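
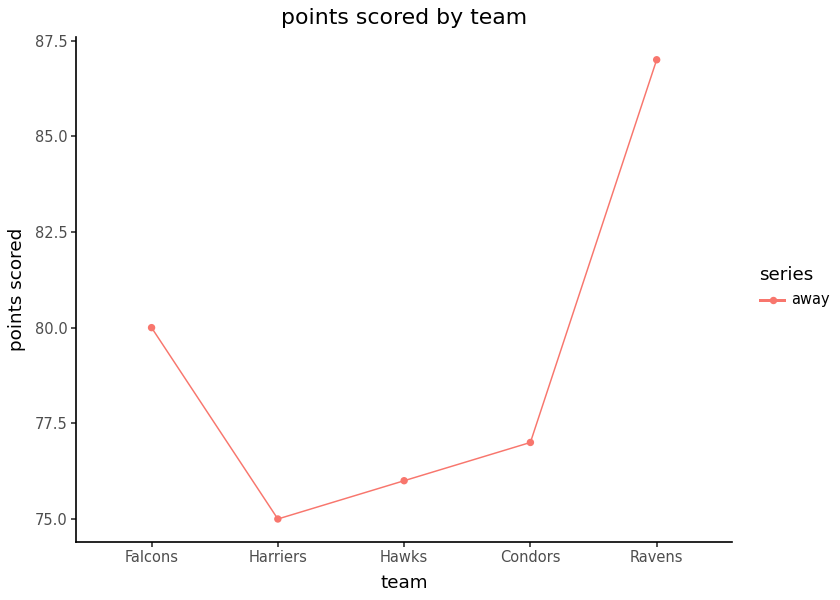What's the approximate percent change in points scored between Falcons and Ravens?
Falcons ≈ 80, Ravens ≈ 87; (87 − 80) / 80 ≈ +8.8%.

≈ +8.8%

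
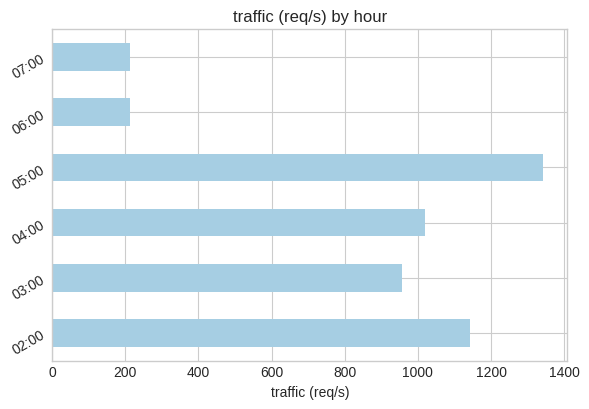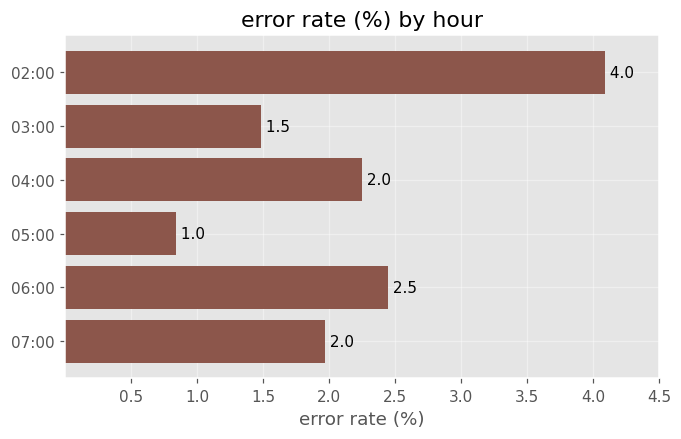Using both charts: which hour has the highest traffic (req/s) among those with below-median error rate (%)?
05:00

Chart 2 median error rate (%) ≈ 2; below-median hours: 03:00, 05:00, 07:00. Among those, 05:00 has the highest traffic (req/s) (≈ 1400).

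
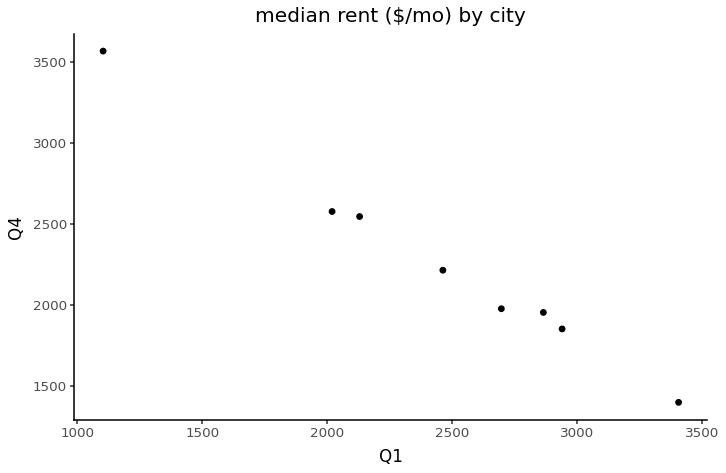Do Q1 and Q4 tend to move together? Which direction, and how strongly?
Points are negatively correlated; strong (|r| ≈ 1.0).

negative, strong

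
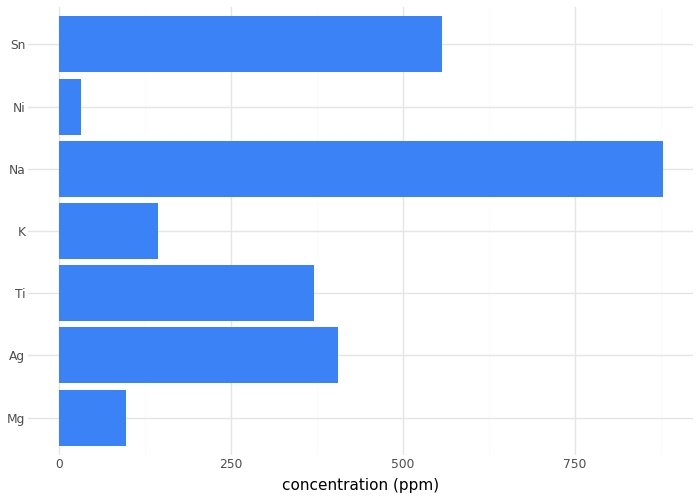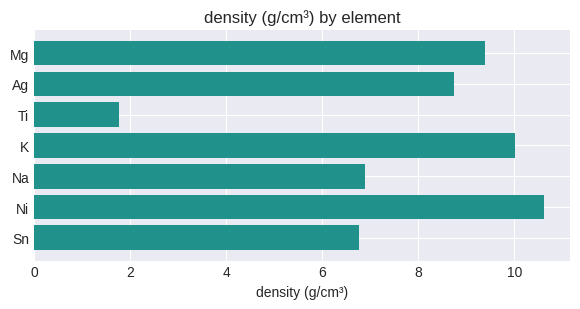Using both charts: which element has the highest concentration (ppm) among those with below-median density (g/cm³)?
Chart 2 median density (g/cm³) ≈ 9; below-median elements: Ti, Na, Sn. Among those, Na has the highest concentration (ppm) (≈ 900).

Na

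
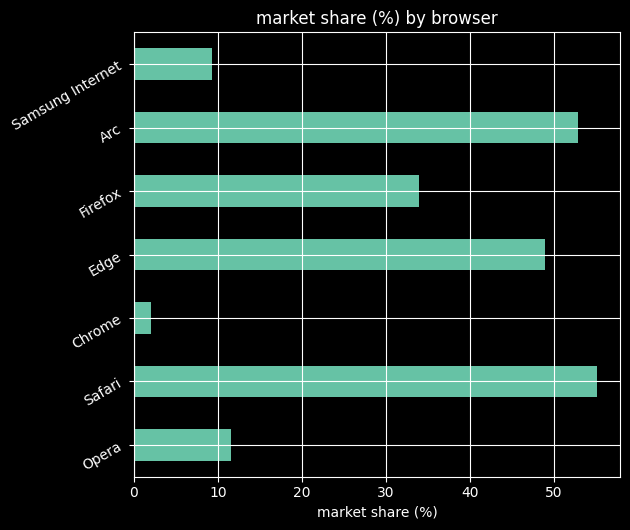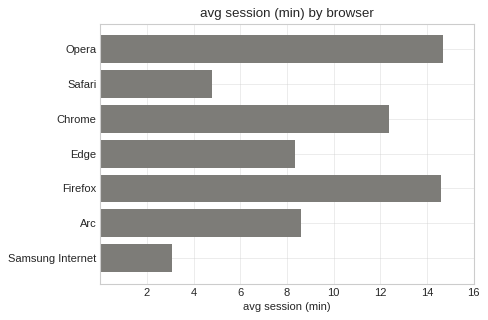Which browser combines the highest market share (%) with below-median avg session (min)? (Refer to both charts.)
Chart 2 median avg session (min) ≈ 8; below-median browsers: Safari, Edge, Samsung Internet. Among those, Safari has the highest market share (%) (≈ 60).

Safari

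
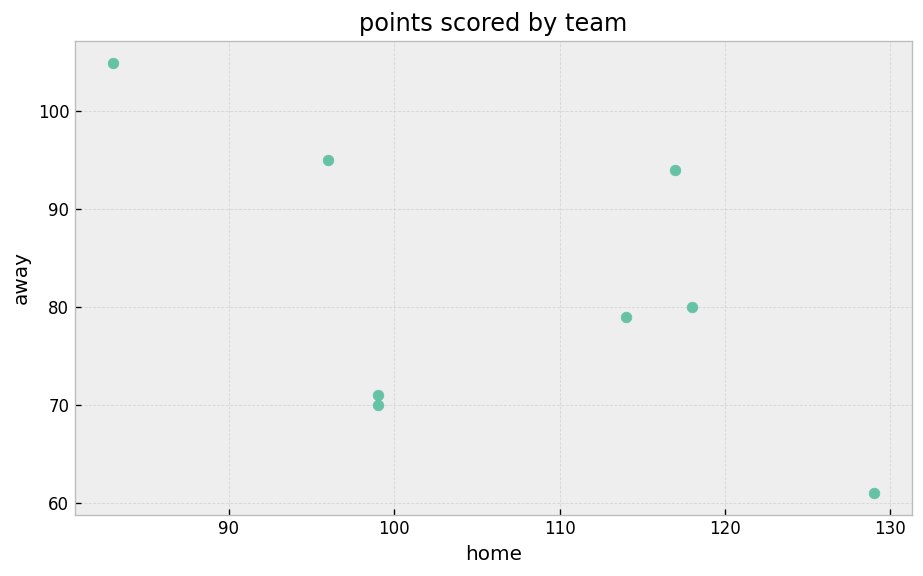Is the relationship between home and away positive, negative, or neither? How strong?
Points are negatively correlated; moderate (|r| ≈ 0.6).

negative, moderate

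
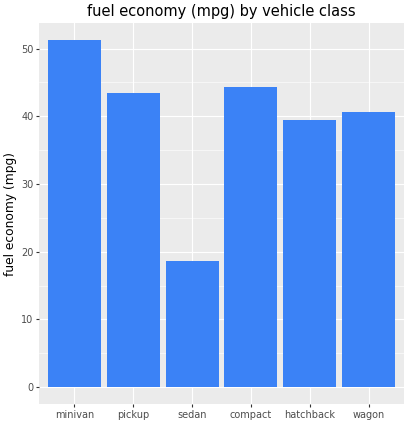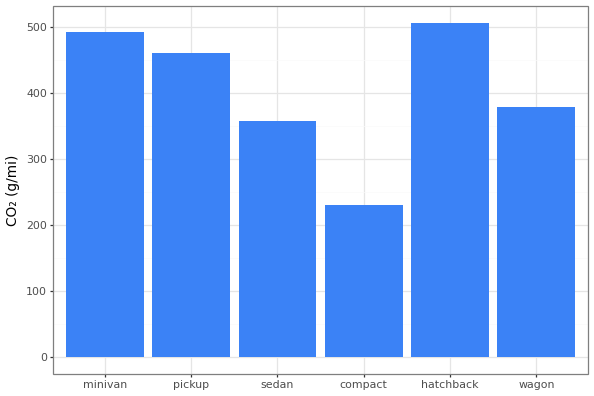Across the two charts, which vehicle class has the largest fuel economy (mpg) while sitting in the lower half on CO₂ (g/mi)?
compact

Chart 2 median CO₂ (g/mi) ≈ 400; below-median vehicle classes: sedan, compact, wagon. Among those, compact has the highest fuel economy (mpg) (≈ 45).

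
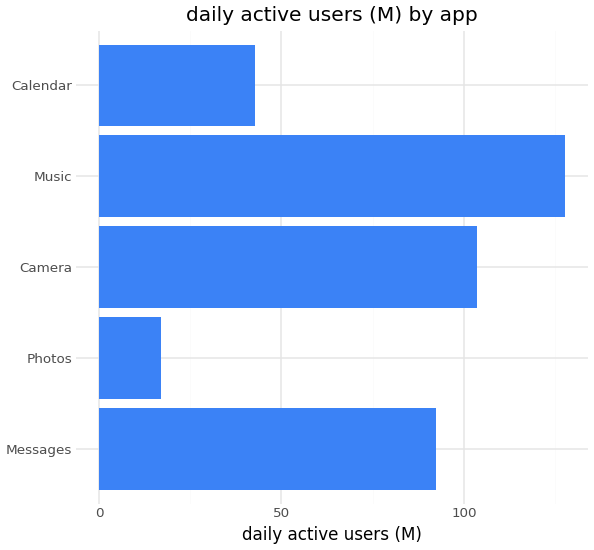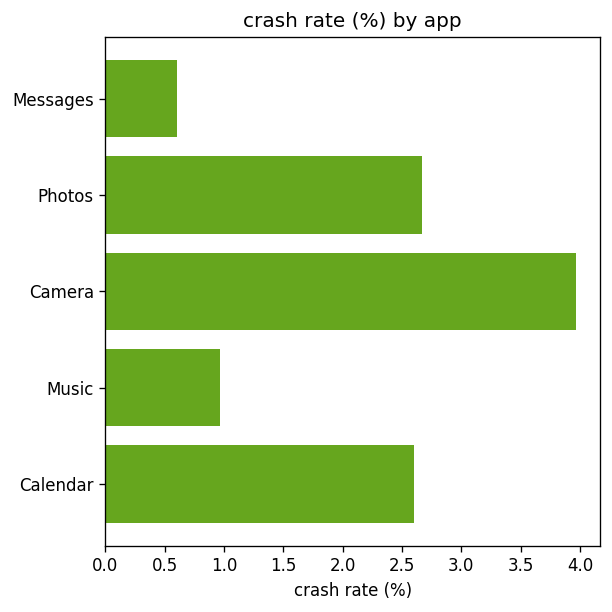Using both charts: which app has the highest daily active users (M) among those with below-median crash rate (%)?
Chart 2 median crash rate (%) ≈ 2.5; below-median apps: Messages, Music. Among those, Music has the highest daily active users (M) (≈ 120).

Music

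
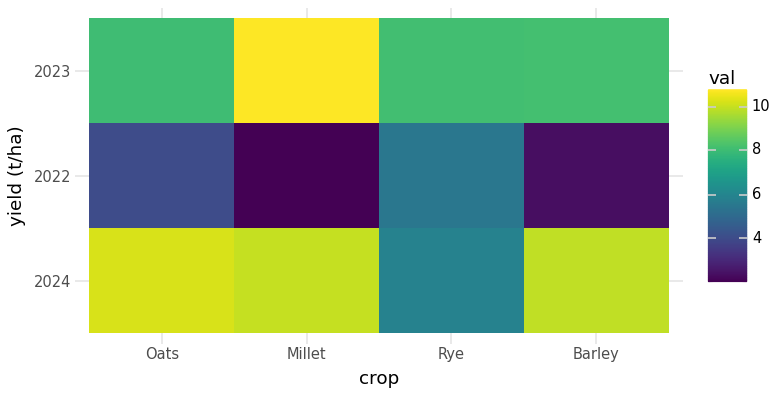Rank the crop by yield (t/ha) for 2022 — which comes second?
Oats

Top 3 for 2022: Rye ≈ 5, Oats ≈ 4, Barley ≈ 2.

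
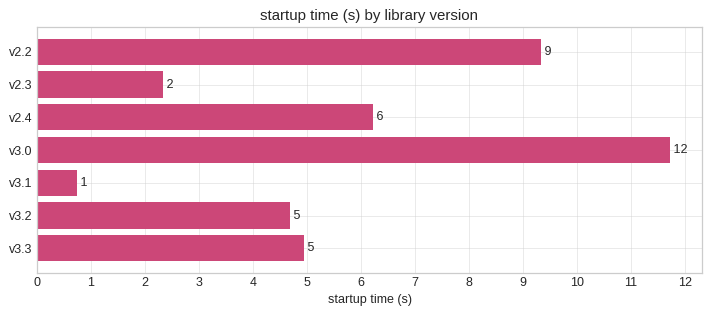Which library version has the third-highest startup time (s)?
Top 4: v3.0 ≈ 12, v2.2 ≈ 9, v2.4 ≈ 6, v3.3 ≈ 5.

v2.4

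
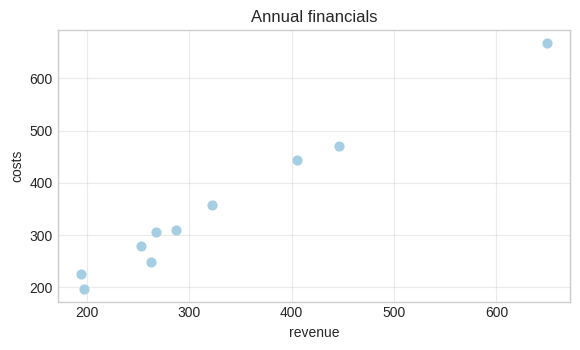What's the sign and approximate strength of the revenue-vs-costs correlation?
positive, strong

Points are positively correlated; strong (|r| ≈ 1.0).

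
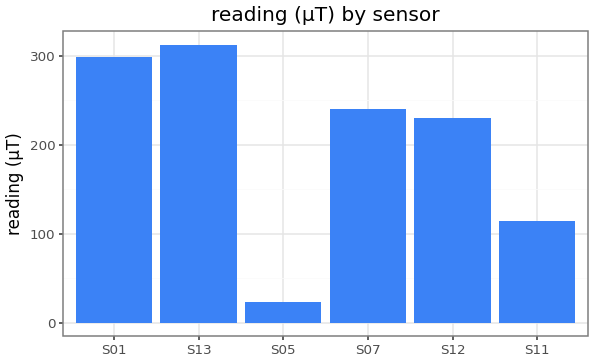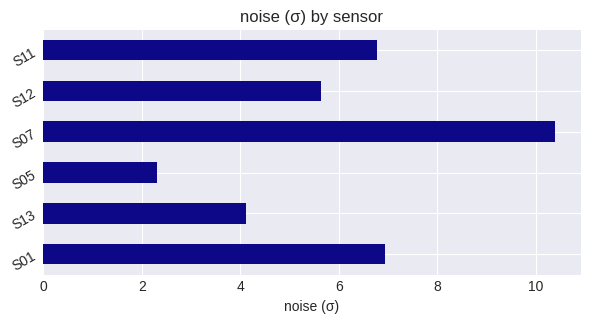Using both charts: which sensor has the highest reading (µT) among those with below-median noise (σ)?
S13

Chart 2 median noise (σ) ≈ 6; below-median sensors: S13, S05, S12. Among those, S13 has the highest reading (µT) (≈ 300).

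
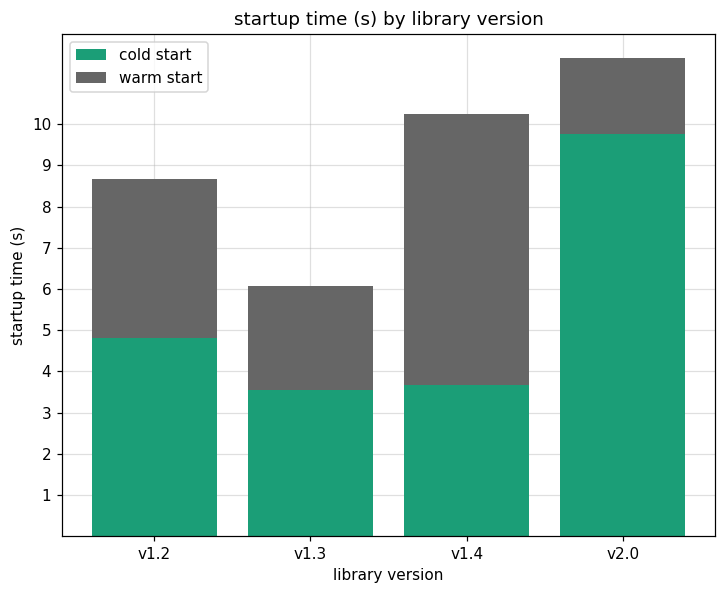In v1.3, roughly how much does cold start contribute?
cold start top ≈ 4, bottom ≈ 0; segment ≈ 4.

≈ 4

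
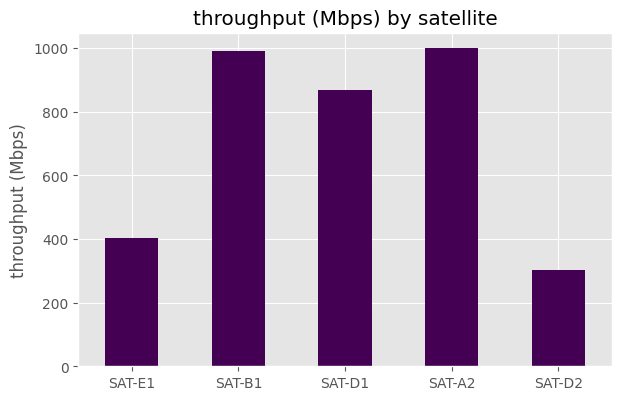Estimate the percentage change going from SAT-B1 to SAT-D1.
≈ -10%

SAT-B1 ≈ 1000, SAT-D1 ≈ 900; (900 − 1000) / 1000 ≈ -10%.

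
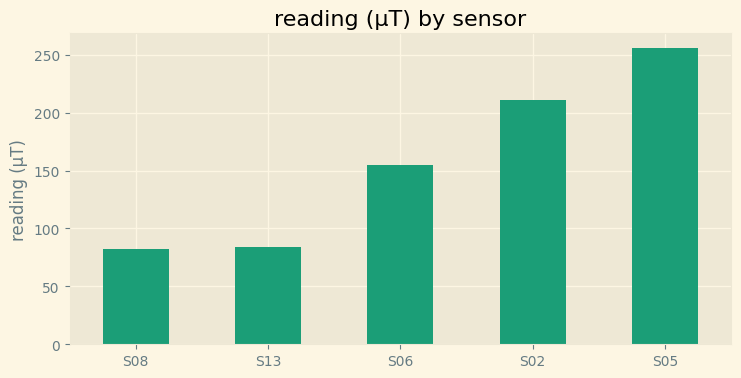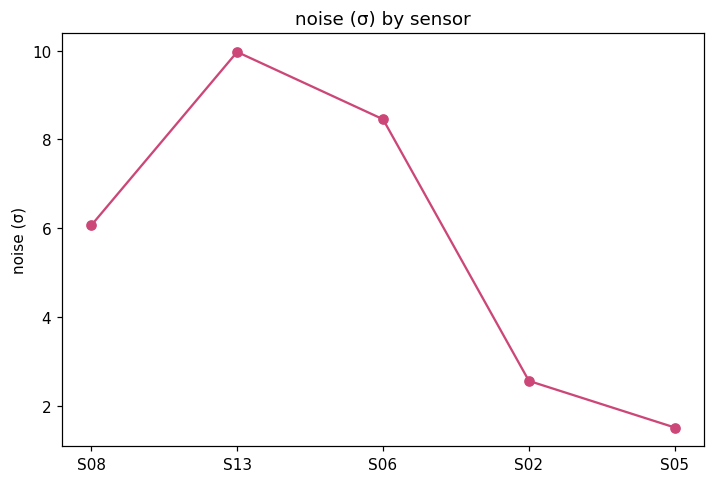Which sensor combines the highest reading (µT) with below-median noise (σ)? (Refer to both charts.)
S05

Chart 2 median noise (σ) ≈ 6; below-median sensors: S02, S05. Among those, S05 has the highest reading (µT) (≈ 250).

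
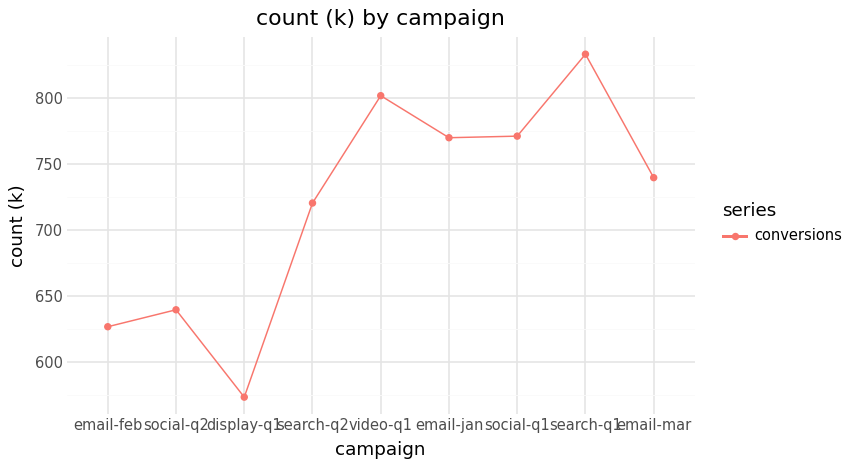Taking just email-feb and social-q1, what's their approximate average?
(625 + 775) / 2 ≈ 700.

≈ 700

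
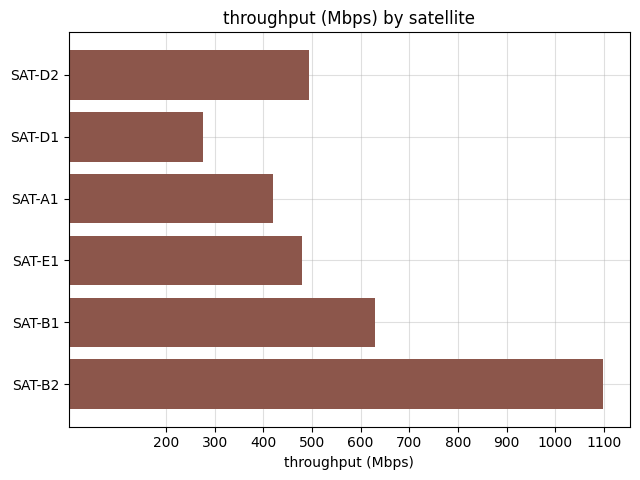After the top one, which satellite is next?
SAT-B1

Top 3: SAT-B2 ≈ 1100, SAT-B1 ≈ 600, SAT-D2 ≈ 500.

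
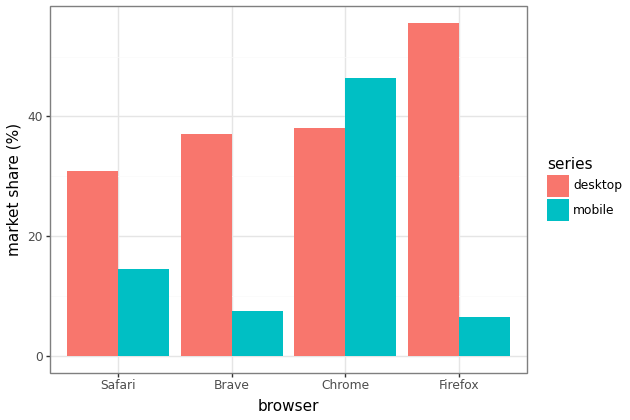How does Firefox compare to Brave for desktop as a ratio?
≈ 1.57×

Firefox ≈ 55, Brave ≈ 35; 55/35 ≈ 1.57.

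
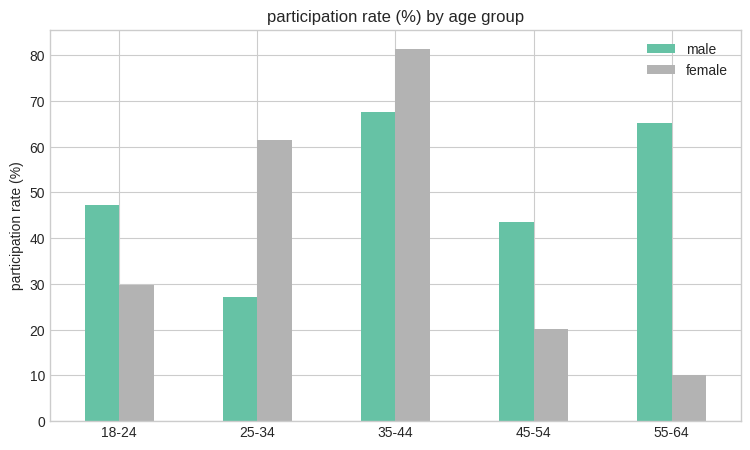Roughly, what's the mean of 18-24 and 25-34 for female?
(30 + 60) / 2 ≈ 45.

≈ 45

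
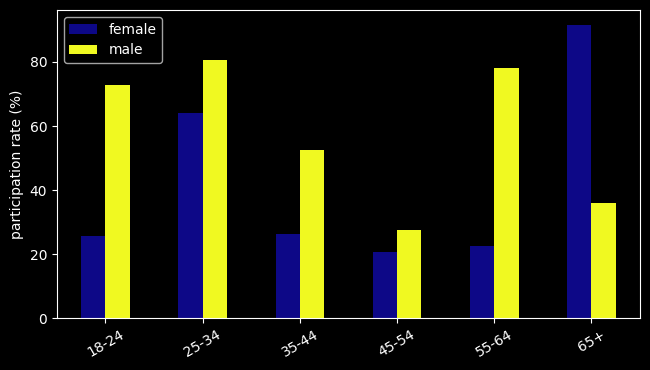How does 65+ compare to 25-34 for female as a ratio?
≈ 1.5×

65+ ≈ 90, 25-34 ≈ 60; 90/60 ≈ 1.5.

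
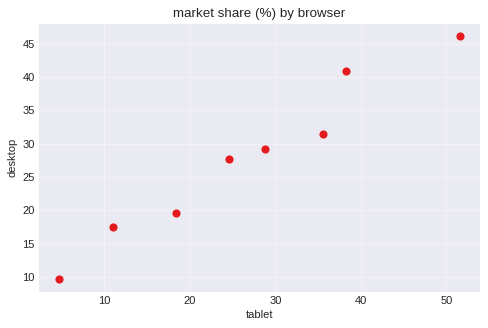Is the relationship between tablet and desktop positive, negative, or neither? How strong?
positive, strong

Points are positively correlated; strong (|r| ≈ 1.0).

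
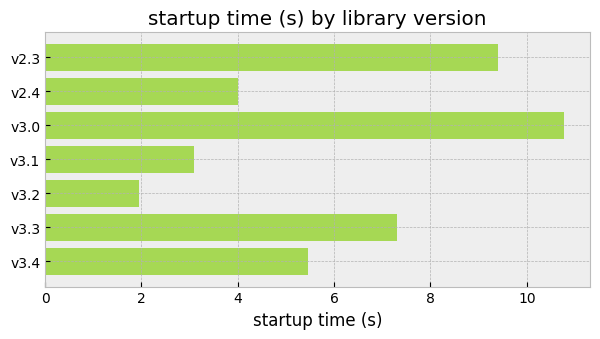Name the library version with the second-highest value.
v2.3

Top 3: v3.0 ≈ 11, v2.3 ≈ 9, v3.3 ≈ 7.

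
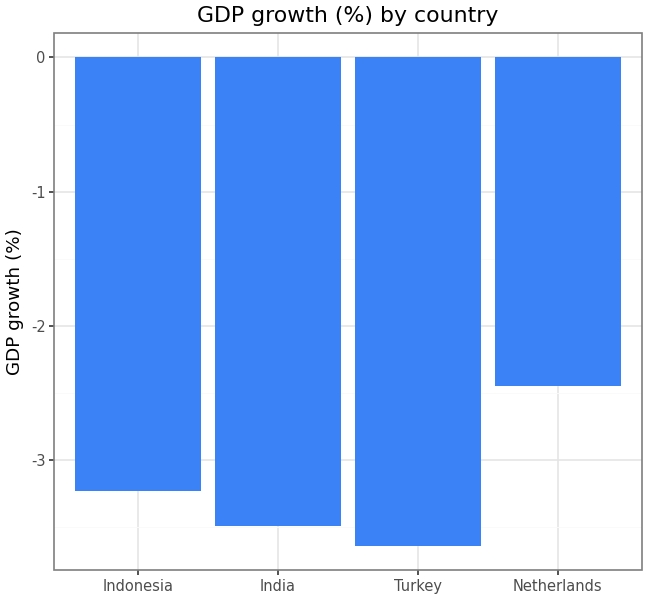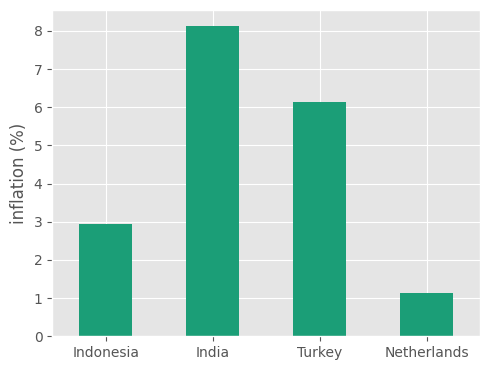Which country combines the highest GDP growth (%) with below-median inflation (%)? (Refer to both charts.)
Netherlands

Chart 2 median inflation (%) ≈ 5; below-median countries: Indonesia, Netherlands. Among those, Netherlands has the highest GDP growth (%) (≈ -2).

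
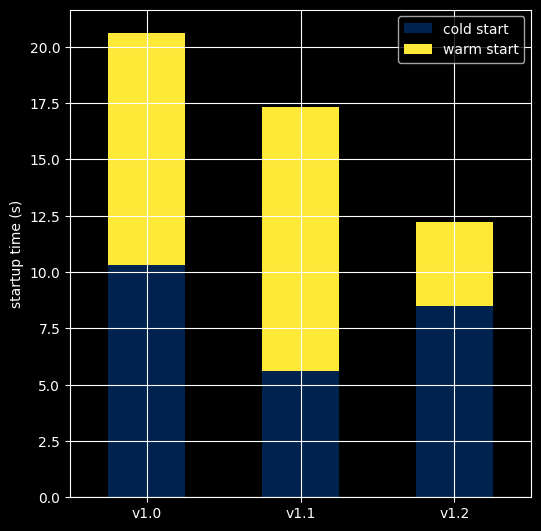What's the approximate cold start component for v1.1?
cold start top ≈ 6, bottom ≈ 0; segment ≈ 6.

≈ 6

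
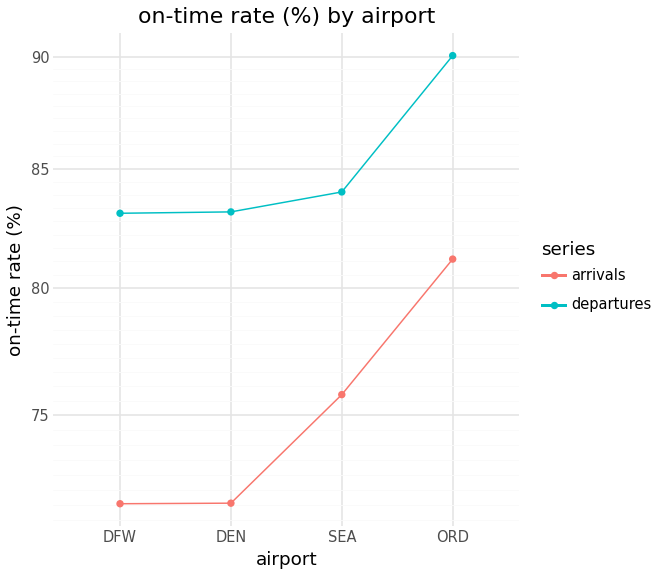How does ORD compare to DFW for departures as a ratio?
≈ 1.07×

ORD ≈ 90, DFW ≈ 84; 90/84 ≈ 1.07.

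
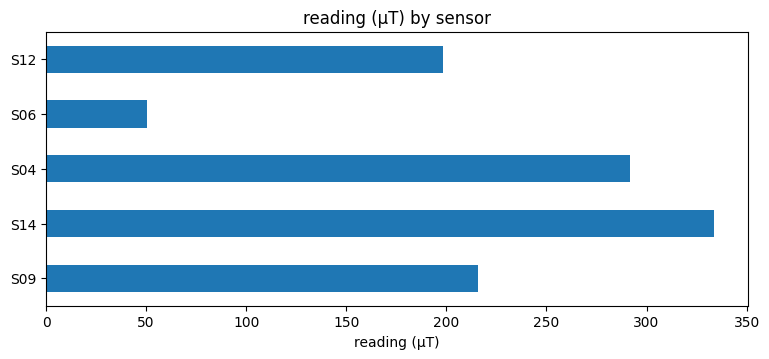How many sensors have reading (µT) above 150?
Above 150: S09, S14, S04, S12.

4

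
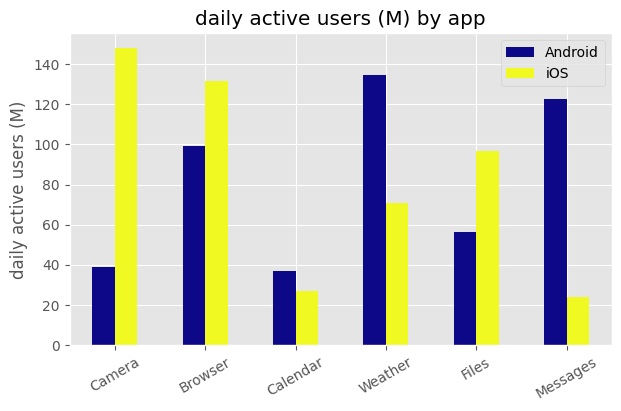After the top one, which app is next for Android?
Top 3 for Android: Weather ≈ 140, Messages ≈ 120, Browser ≈ 100.

Messages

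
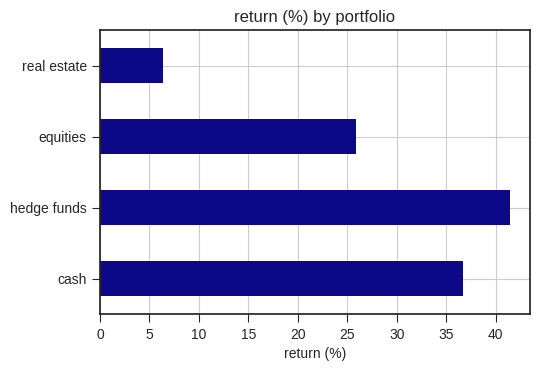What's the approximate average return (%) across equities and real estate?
≈ 15

(25 + 5) / 2 ≈ 15.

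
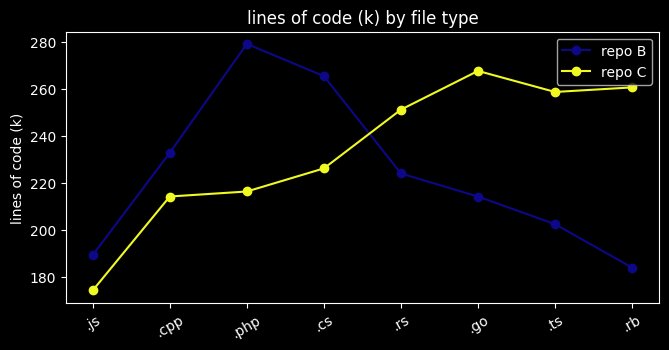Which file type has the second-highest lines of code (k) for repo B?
.cs

Top 3 for repo B: .php ≈ 280, .cs ≈ 270, .cpp ≈ 230.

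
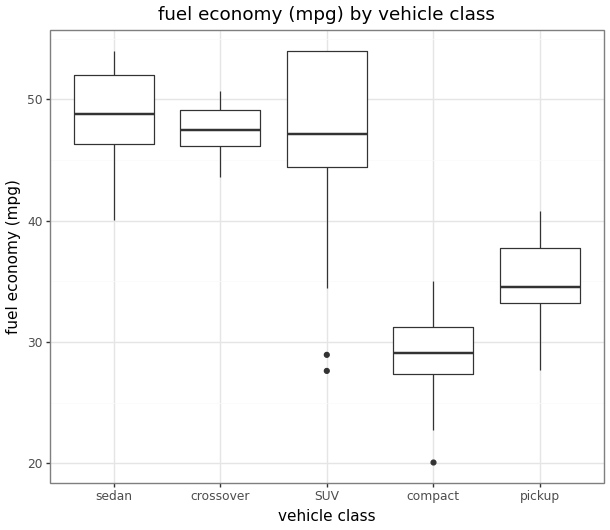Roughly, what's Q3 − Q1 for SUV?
Q3 ≈ 54, Q1 ≈ 44; IQR ≈ 10.

≈ 10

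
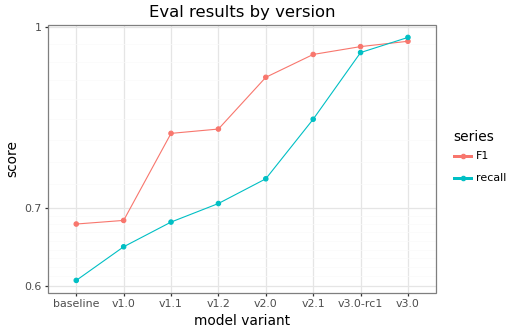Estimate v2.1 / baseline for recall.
v2.1 ≈ 0.85, baseline ≈ 0.60; 0.85/0.60 ≈ 1.42.

≈ 1.42×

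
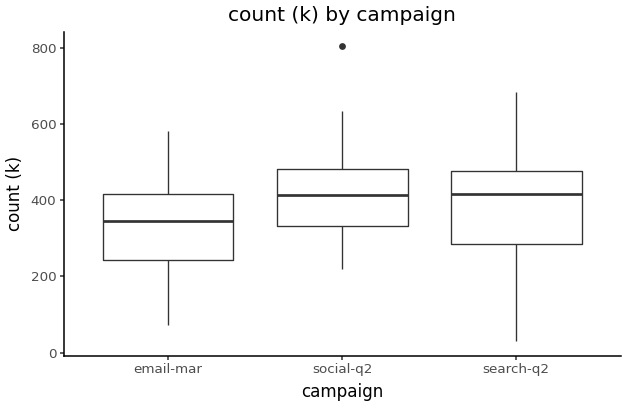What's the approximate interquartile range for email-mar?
Q3 ≈ 420, Q1 ≈ 240; IQR ≈ 180.

≈ 180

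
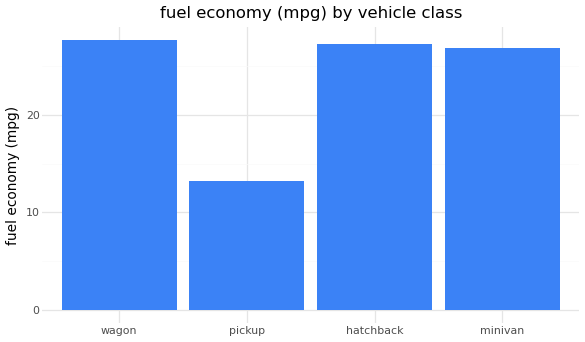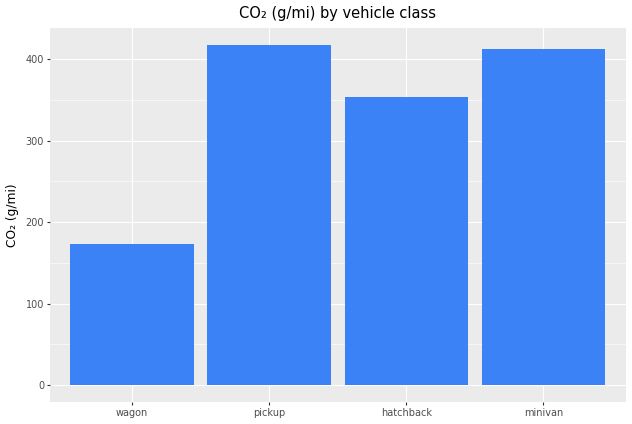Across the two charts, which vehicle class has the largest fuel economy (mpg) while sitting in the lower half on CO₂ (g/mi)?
Chart 2 median CO₂ (g/mi) ≈ 400; below-median vehicle classes: wagon, hatchback. Among those, wagon has the highest fuel economy (mpg) (≈ 30).

wagon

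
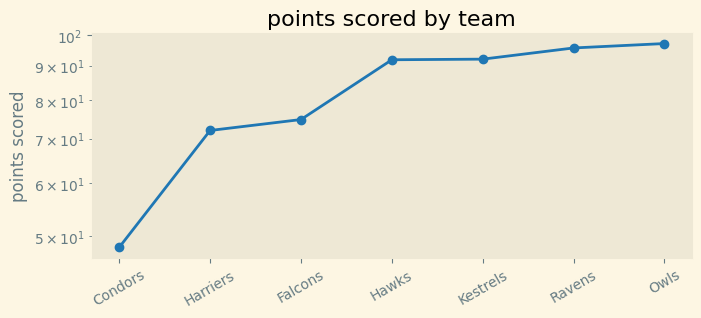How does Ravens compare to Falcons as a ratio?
Ravens ≈ 95, Falcons ≈ 75; 95/75 ≈ 1.27.

≈ 1.27×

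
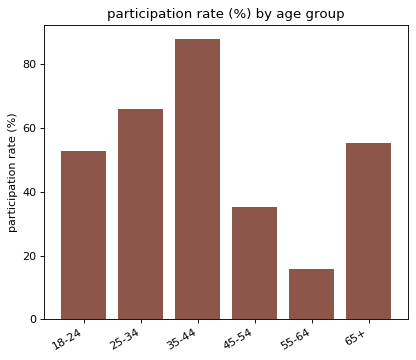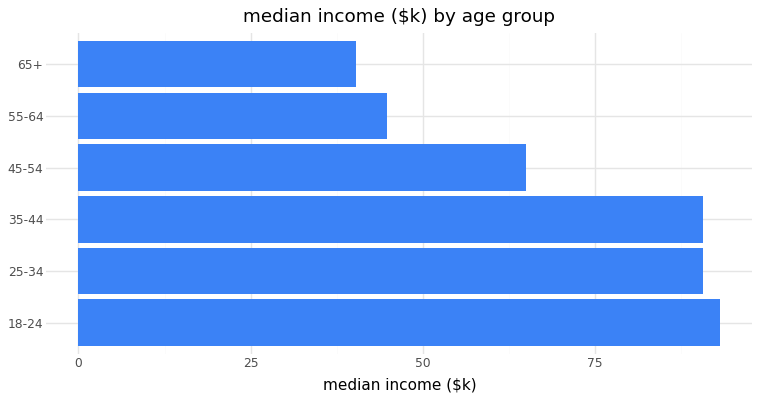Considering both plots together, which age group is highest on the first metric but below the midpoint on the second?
Chart 2 median median income ($k) ≈ 80; below-median age groups: 45-54, 55-64, 65+. Among those, 65+ has the highest participation rate (%) (≈ 60).

65+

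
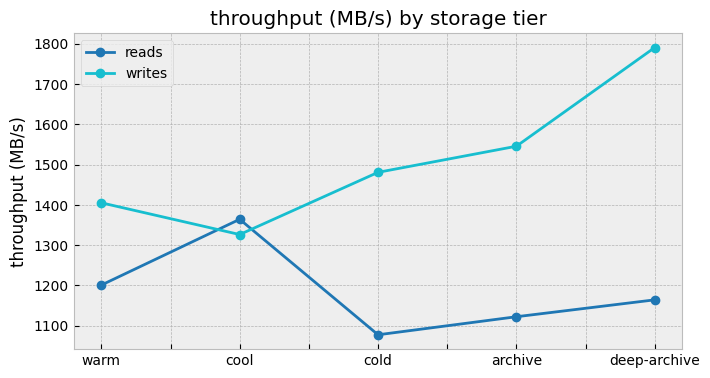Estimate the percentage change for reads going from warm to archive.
≈ -8.3%

warm ≈ 1200, archive ≈ 1100; (1100 − 1200) / 1200 ≈ -8.3%.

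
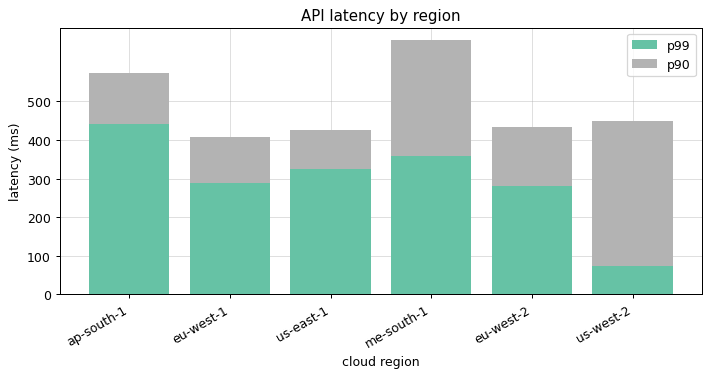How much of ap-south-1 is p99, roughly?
≈ 400

p99 top ≈ 400, bottom ≈ 0; segment ≈ 400.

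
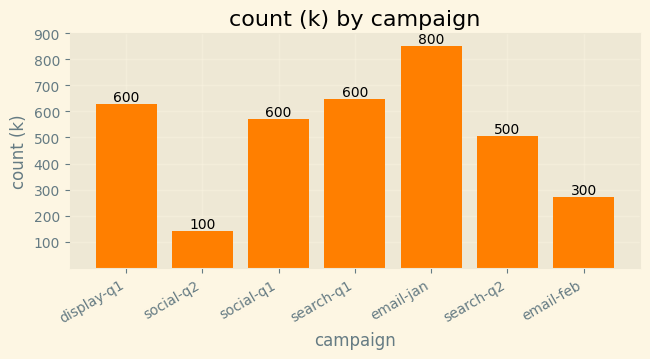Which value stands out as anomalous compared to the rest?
social-q2 ≈ 100; the rest sit between ≈ 300 and ≈ 800.

social-q2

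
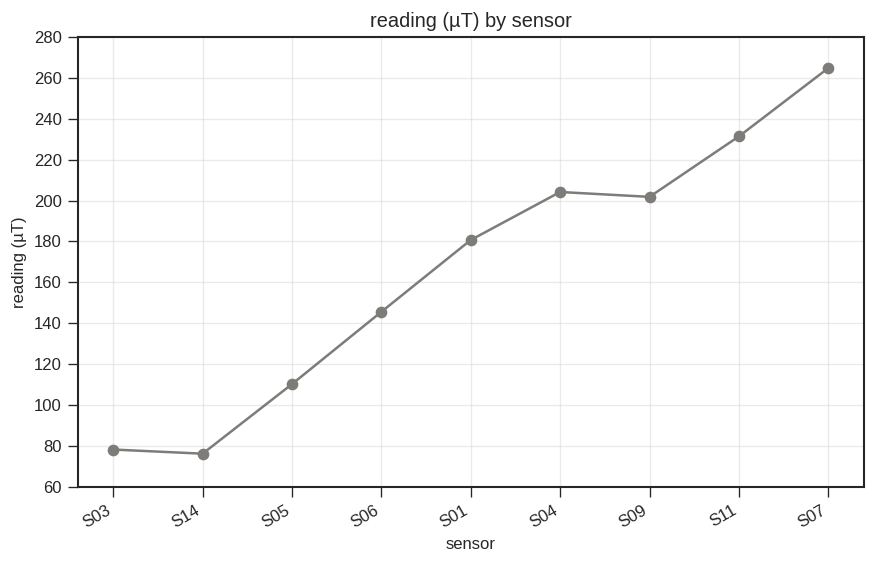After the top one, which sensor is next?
Top 3: S07 ≈ 260, S11 ≈ 240, S04 ≈ 200.

S11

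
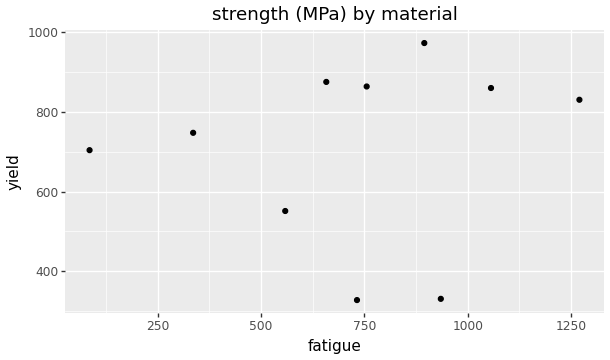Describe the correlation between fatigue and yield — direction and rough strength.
no clear correlation

Points are roughly uncorrelated; weak (|r| ≈ 0.1).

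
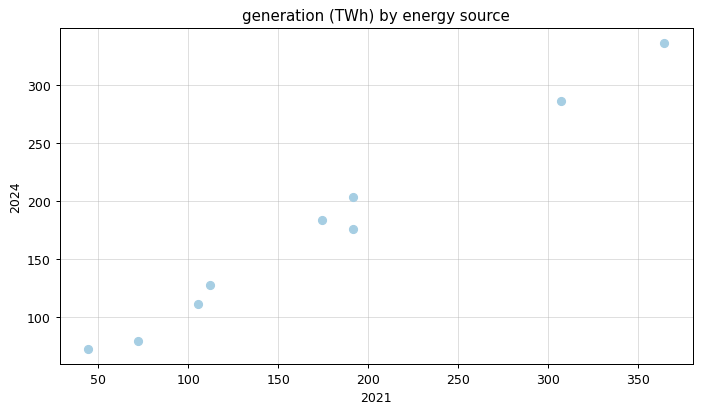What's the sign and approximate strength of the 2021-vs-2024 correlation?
Points are positively correlated; strong (|r| ≈ 1.0).

positive, strong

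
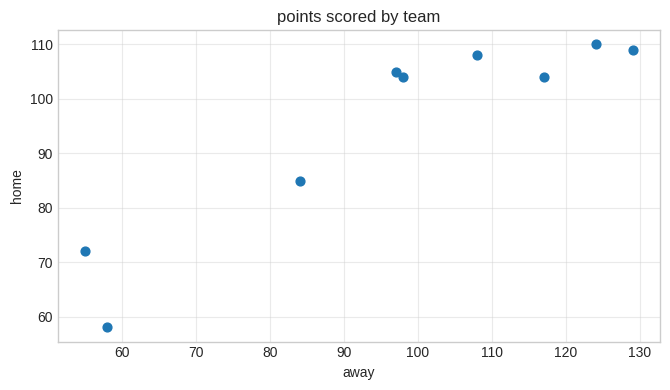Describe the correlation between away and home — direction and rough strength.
positive, strong

Points are positively correlated; strong (|r| ≈ 0.9).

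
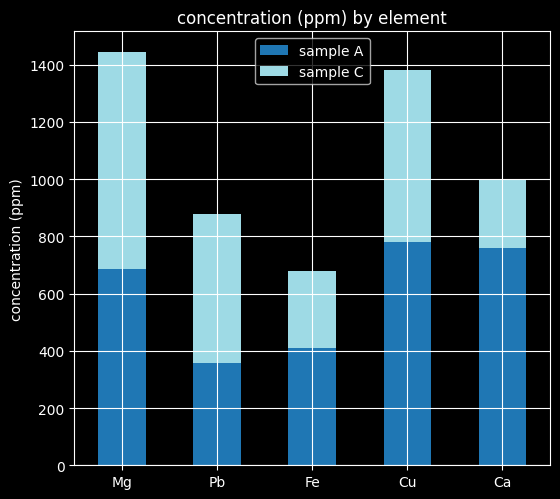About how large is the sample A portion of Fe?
≈ 400

sample A top ≈ 400, bottom ≈ 0; segment ≈ 400.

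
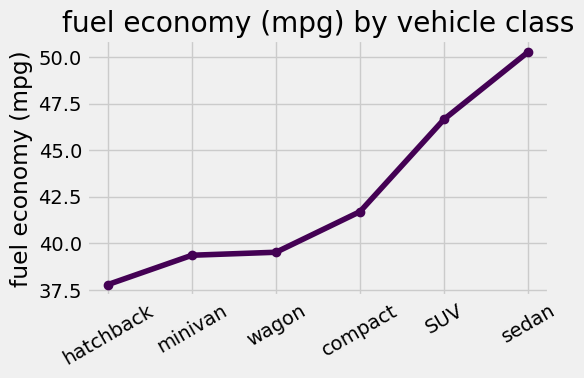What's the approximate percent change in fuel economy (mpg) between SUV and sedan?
≈ +8.7%

SUV ≈ 46, sedan ≈ 50; (50 − 46) / 46 ≈ +8.7%.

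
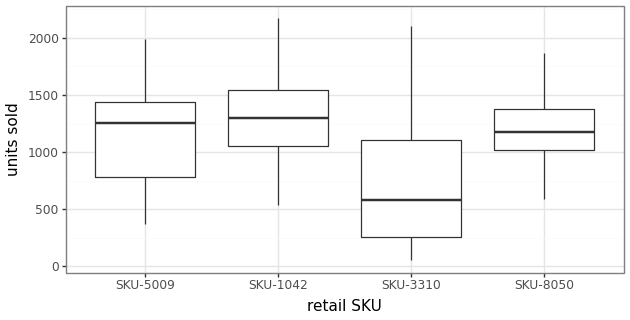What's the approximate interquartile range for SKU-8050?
≈ 400

Q3 ≈ 1400, Q1 ≈ 1000; IQR ≈ 400.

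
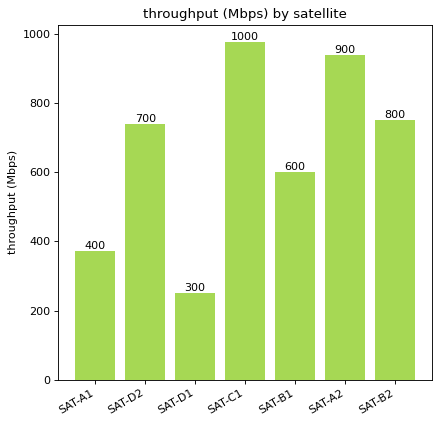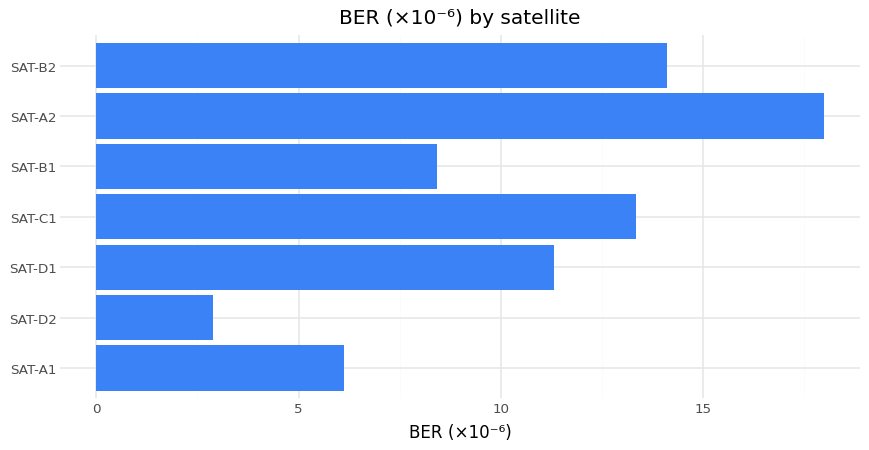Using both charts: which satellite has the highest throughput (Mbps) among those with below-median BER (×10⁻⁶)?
Chart 2 median BER (×10⁻⁶) ≈ 12; below-median satellites: SAT-A1, SAT-D2, SAT-B1. Among those, SAT-D2 has the highest throughput (Mbps) (≈ 700).

SAT-D2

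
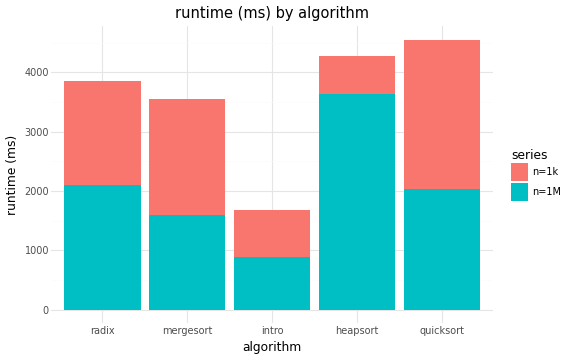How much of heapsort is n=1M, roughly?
≈ 3500

n=1M top ≈ 3500, bottom ≈ 0; segment ≈ 3500.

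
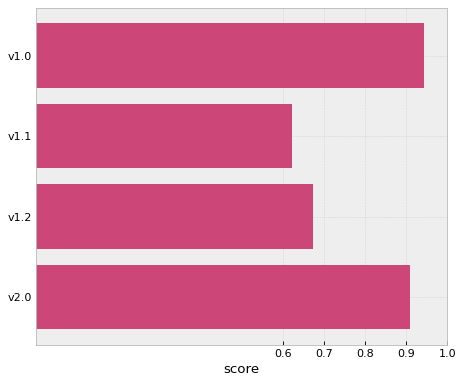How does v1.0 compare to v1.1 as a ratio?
≈ 1.5×

v1.0 ≈ 0.9, v1.1 ≈ 0.6; 0.9/0.6 ≈ 1.5.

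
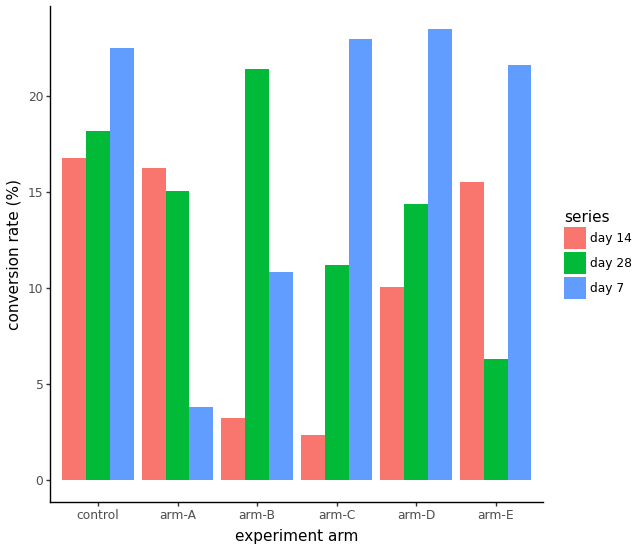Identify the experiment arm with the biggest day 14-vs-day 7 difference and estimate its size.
arm-C, ≈ 20 %

arm-C: day 14 ≈ 2, day 7 ≈ 22 → gap ≈ 20. Next-largest (arm-D) is only ≈ 14.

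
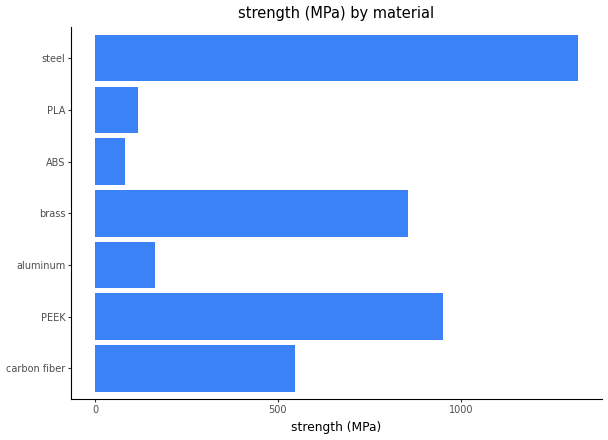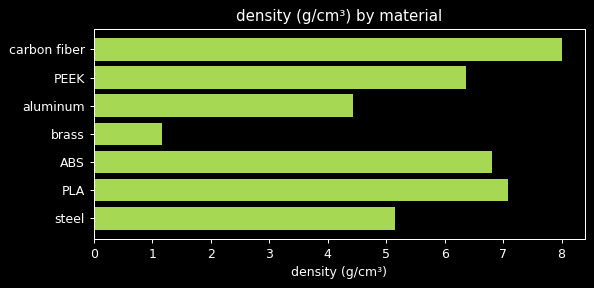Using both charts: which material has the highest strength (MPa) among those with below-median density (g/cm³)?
Chart 2 median density (g/cm³) ≈ 6; below-median materials: aluminum, brass, steel. Among those, steel has the highest strength (MPa) (≈ 1400).

steel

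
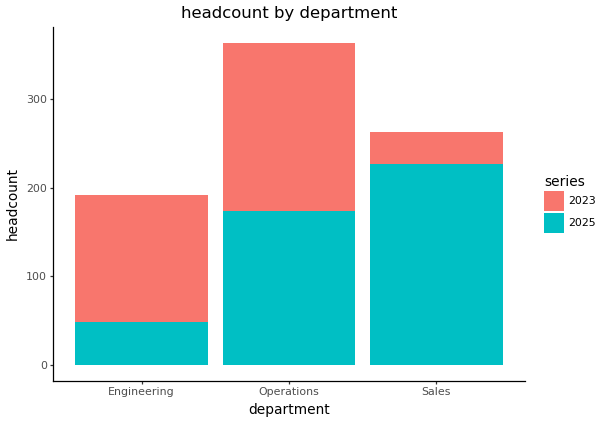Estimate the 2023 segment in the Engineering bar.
2023 top ≈ 200, bottom ≈ 50; segment ≈ 150.

≈ 150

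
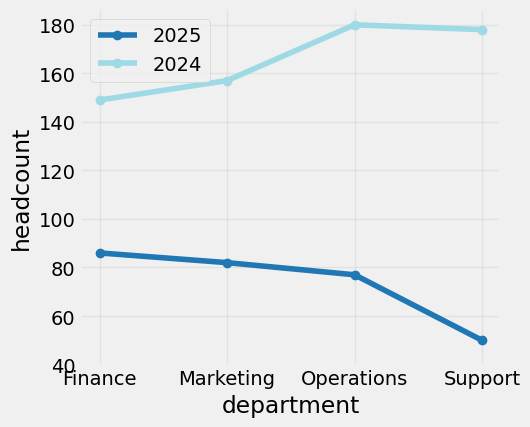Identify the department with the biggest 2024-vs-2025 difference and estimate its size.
Support, ≈ 140

Support: 2024 ≈ 180, 2025 ≈ 40 → gap ≈ 140. Next-largest (Operations) is only ≈ 100.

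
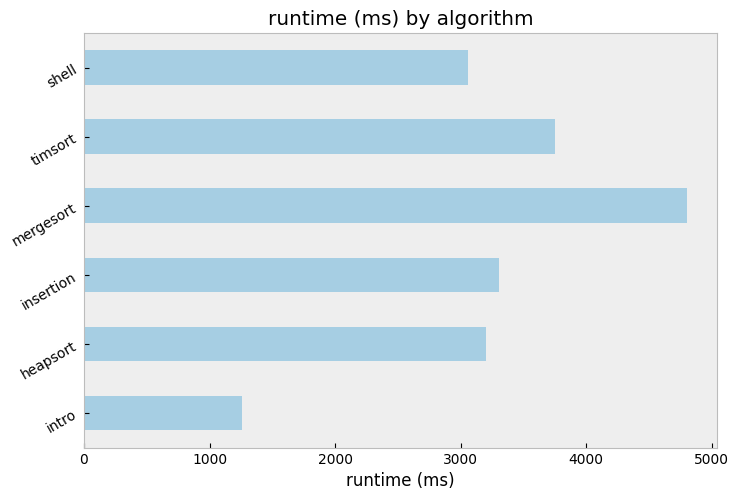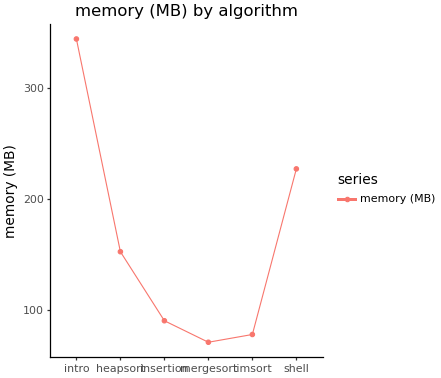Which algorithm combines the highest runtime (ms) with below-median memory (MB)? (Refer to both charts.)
mergesort

Chart 2 median memory (MB) ≈ 100; below-median algorithms: insertion, mergesort, timsort. Among those, mergesort has the highest runtime (ms) (≈ 5000).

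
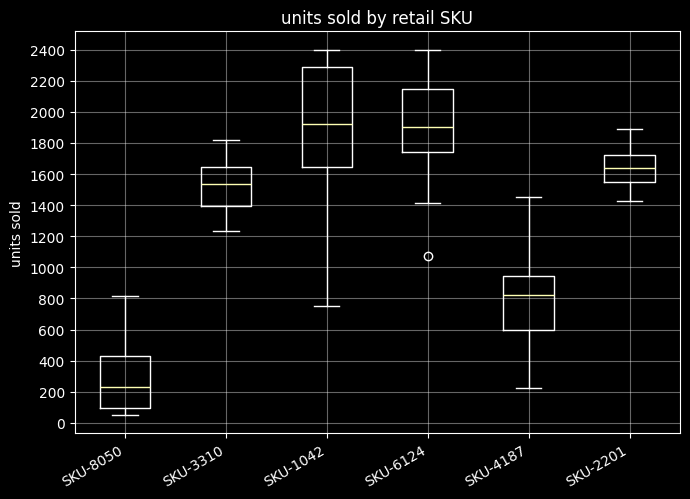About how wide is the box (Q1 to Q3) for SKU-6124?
≈ 400

Q3 ≈ 2200, Q1 ≈ 1800; IQR ≈ 400.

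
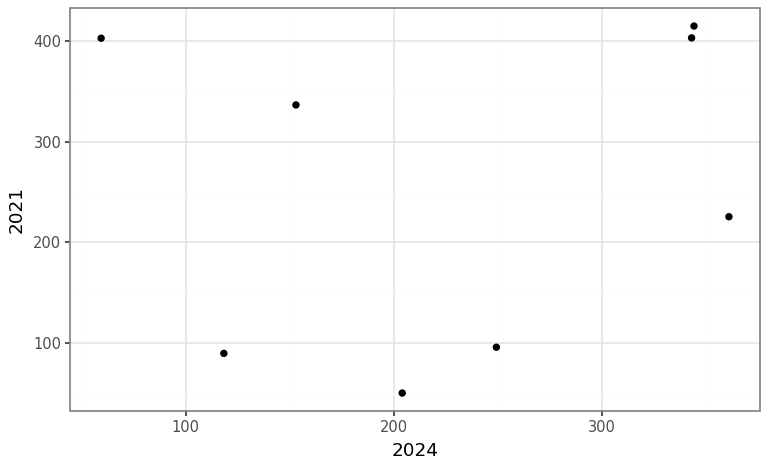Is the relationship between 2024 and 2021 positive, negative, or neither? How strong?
no clear correlation

Points are roughly uncorrelated; weak (|r| ≈ 0.2).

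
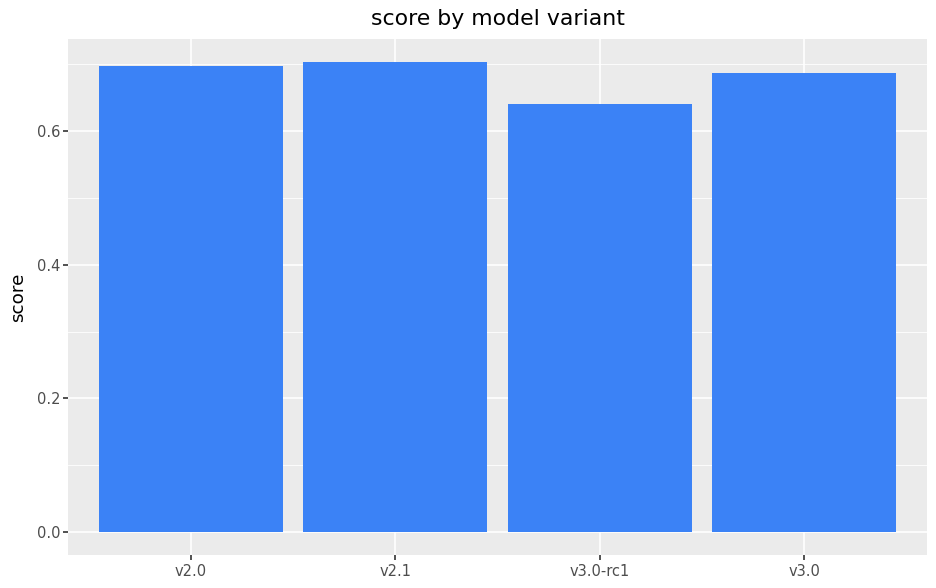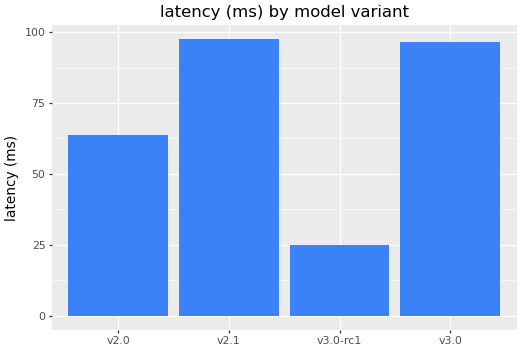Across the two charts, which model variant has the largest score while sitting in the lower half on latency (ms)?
v2.0

Chart 2 median latency (ms) ≈ 80; below-median model variants: v2.0, v3.0-rc1. Among those, v2.0 has the highest score (≈ 0.7).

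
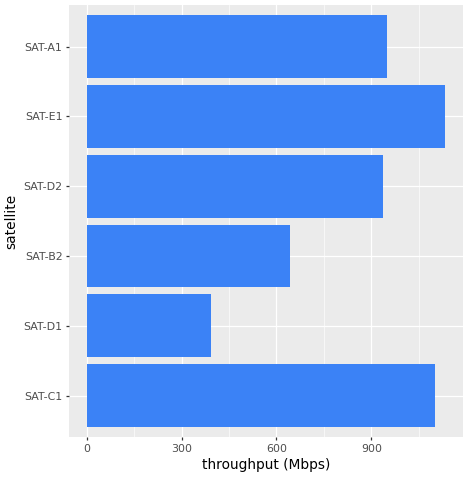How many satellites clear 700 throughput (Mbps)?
4

Above 700: SAT-C1, SAT-D2, SAT-E1, SAT-A1.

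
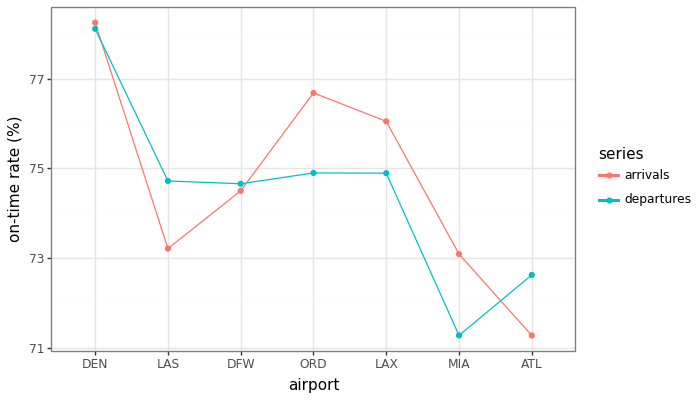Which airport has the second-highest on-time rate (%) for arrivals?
Top 3 for arrivals: DEN ≈ 78, ORD ≈ 77, LAX ≈ 76.

ORD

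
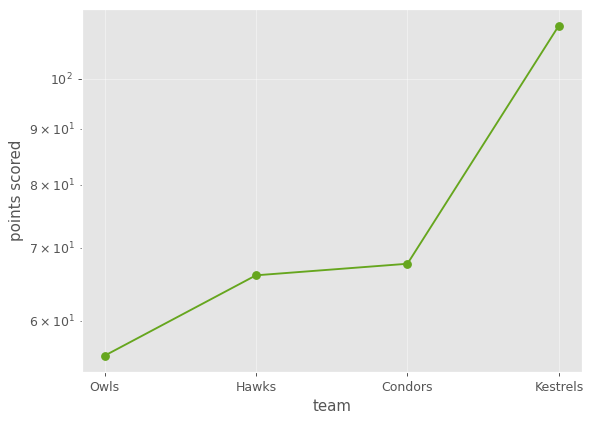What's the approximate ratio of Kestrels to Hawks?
Kestrels ≈ 110, Hawks ≈ 65; 110/65 ≈ 1.69.

≈ 1.69×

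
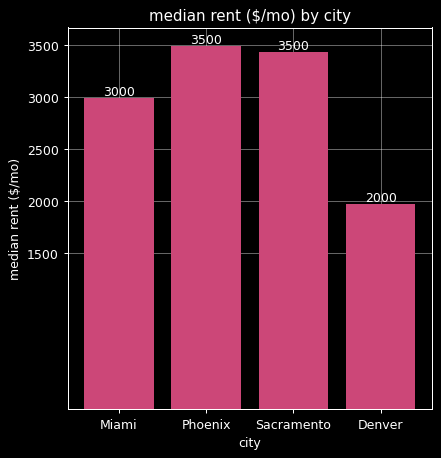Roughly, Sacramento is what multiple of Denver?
≈ 1.75×

Sacramento ≈ 3500, Denver ≈ 2000; 3500/2000 ≈ 1.75.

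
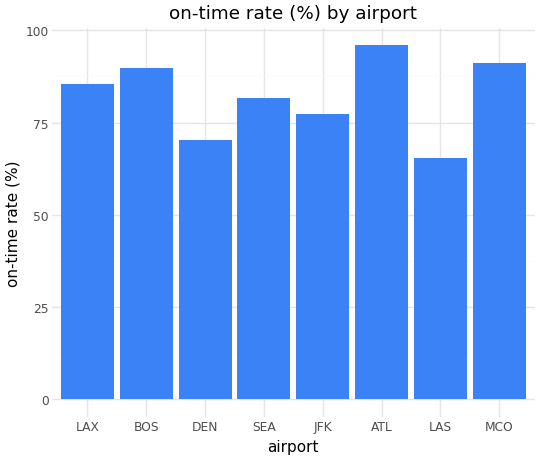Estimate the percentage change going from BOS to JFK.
BOS ≈ 90, JFK ≈ 80; (80 − 90) / 90 ≈ -11.1%.

≈ -11.1%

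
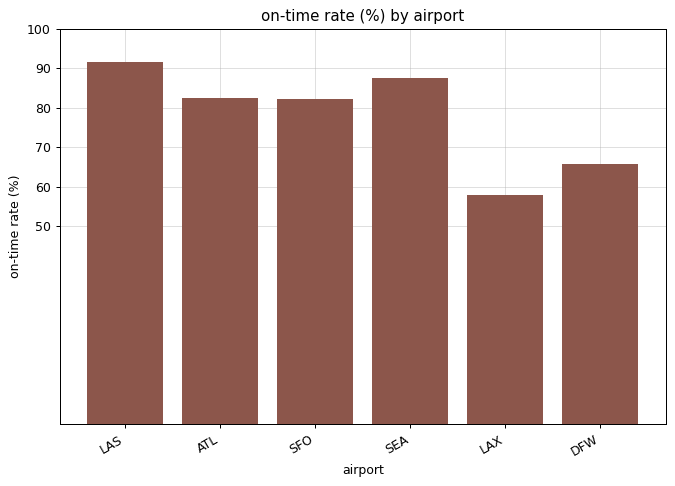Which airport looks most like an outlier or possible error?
LAX ≈ 60; the rest sit between ≈ 70 and ≈ 90.

LAX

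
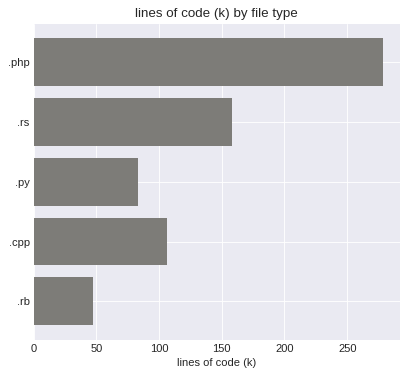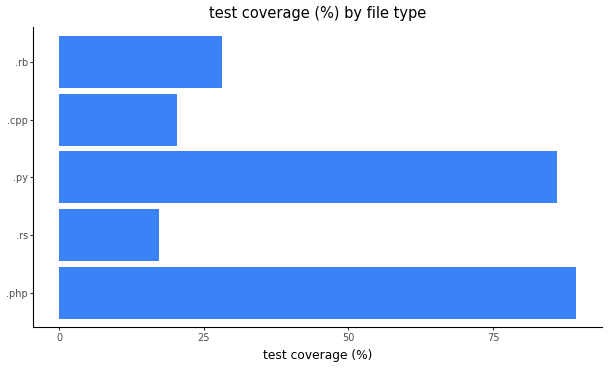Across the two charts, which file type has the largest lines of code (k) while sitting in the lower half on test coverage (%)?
.rs

Chart 2 median test coverage (%) ≈ 30; below-median file types: .rs, .cpp. Among those, .rs has the highest lines of code (k) (≈ 150).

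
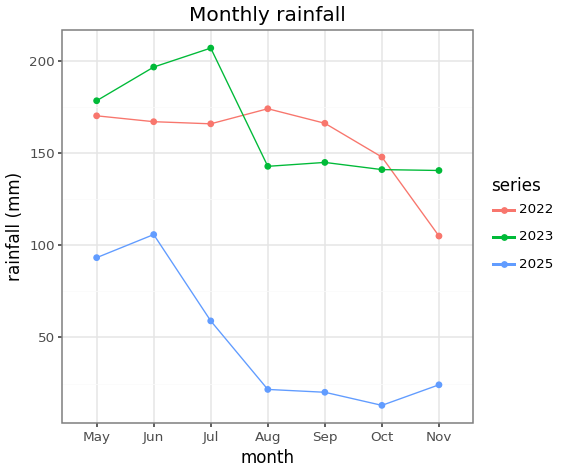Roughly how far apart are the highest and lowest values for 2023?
Max Jul ≈ 200, min Nov ≈ 140; range ≈ 60.

≈ 60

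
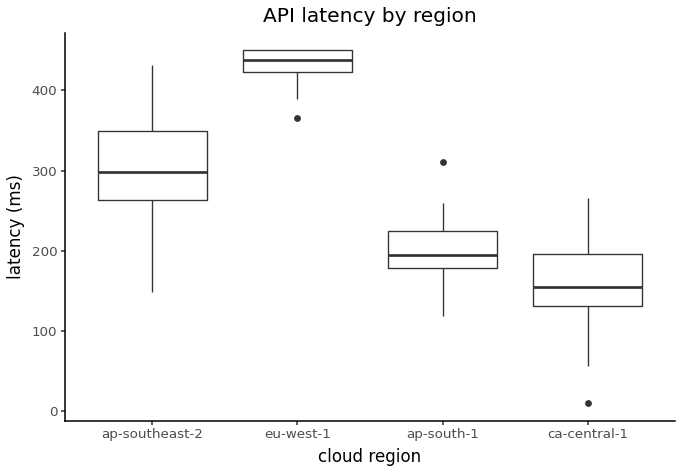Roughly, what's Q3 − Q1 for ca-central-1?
Q3 ≈ 200, Q1 ≈ 125; IQR ≈ 75.

≈ 75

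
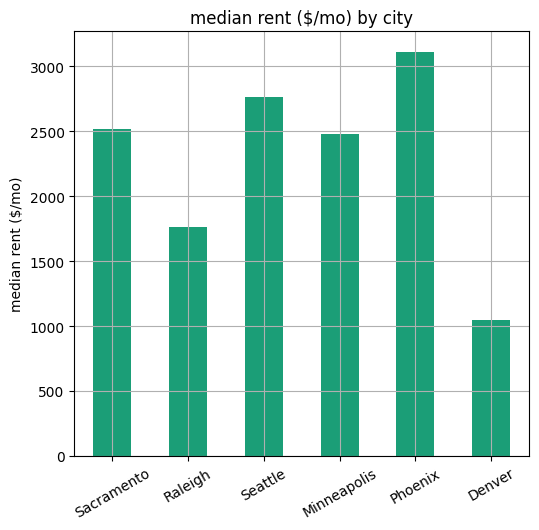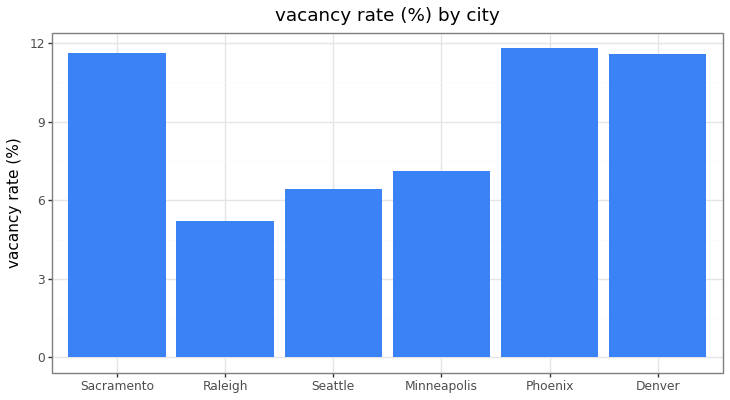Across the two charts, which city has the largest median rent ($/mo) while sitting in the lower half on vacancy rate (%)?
Seattle

Chart 2 median vacancy rate (%) ≈ 10; below-median cities: Raleigh, Seattle, Minneapolis. Among those, Seattle has the highest median rent ($/mo) (≈ 3000).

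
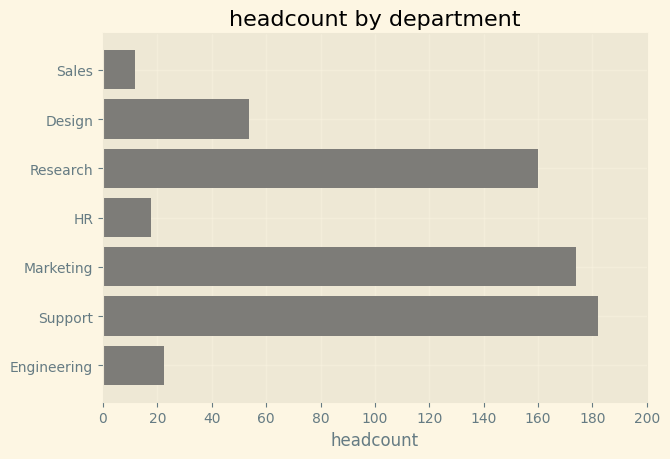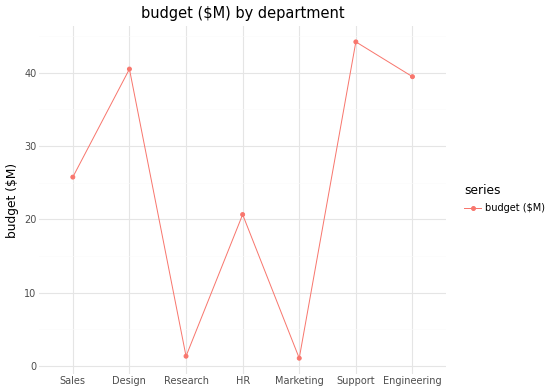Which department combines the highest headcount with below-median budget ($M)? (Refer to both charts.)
Chart 2 median budget ($M) ≈ 25; below-median departments: Research, HR, Marketing. Among those, Marketing has the highest headcount (≈ 180).

Marketing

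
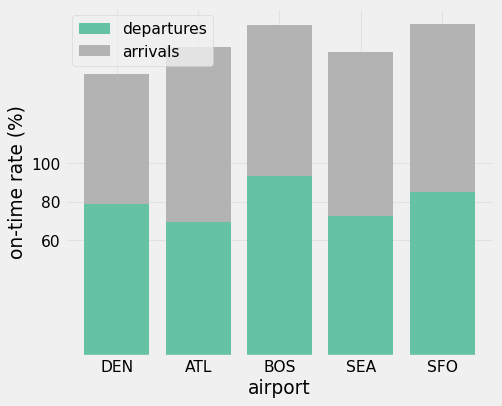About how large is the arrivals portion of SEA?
arrivals top ≈ 160, bottom ≈ 80; segment ≈ 80.

≈ 80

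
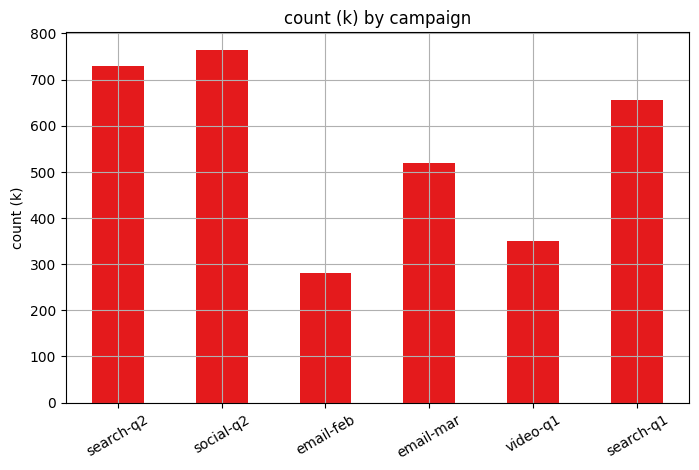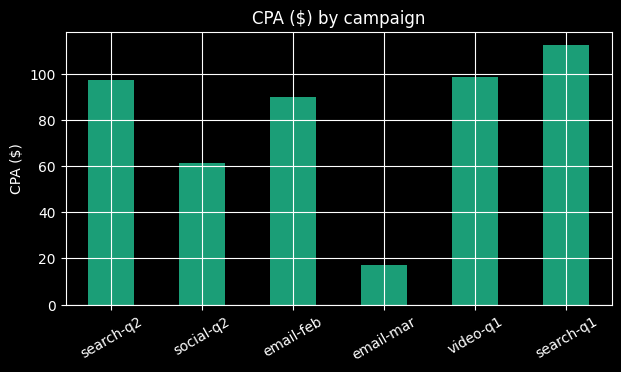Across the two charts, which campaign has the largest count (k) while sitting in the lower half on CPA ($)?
social-q2

Chart 2 median CPA ($) ≈ 100; below-median campaigns: social-q2, email-feb, email-mar. Among those, social-q2 has the highest count (k) (≈ 800).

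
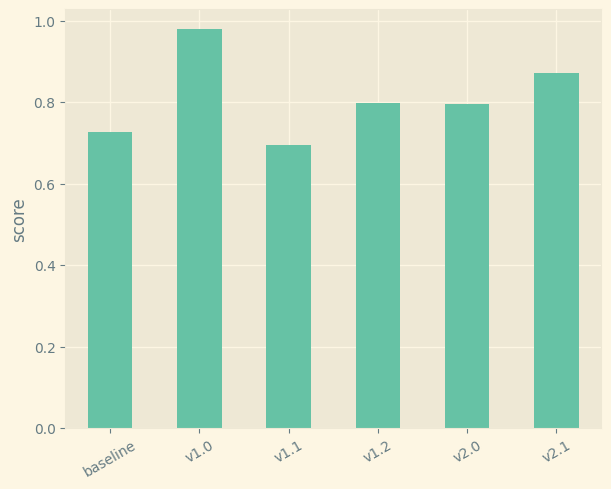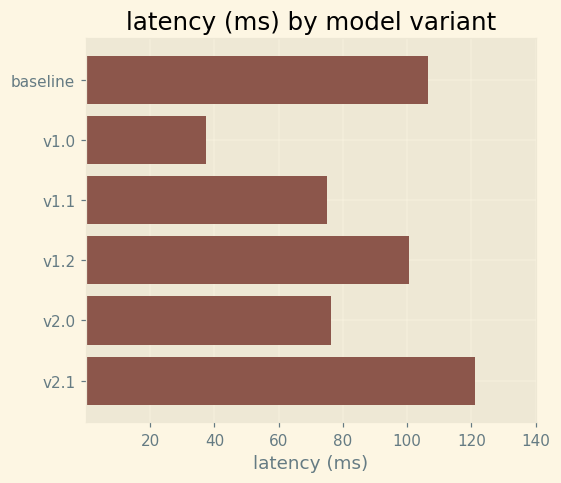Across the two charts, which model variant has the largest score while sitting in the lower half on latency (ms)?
v1.0

Chart 2 median latency (ms) ≈ 80; below-median model variants: v1.0, v1.1, v2.0. Among those, v1.0 has the highest score (≈ 1).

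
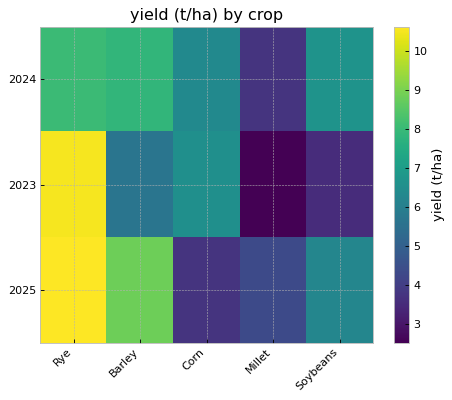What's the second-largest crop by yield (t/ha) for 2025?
Barley

Top 3 for 2025: Rye ≈ 11, Barley ≈ 9, Soybeans ≈ 6.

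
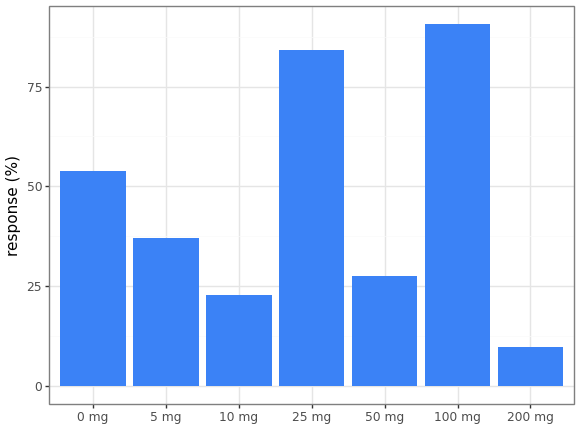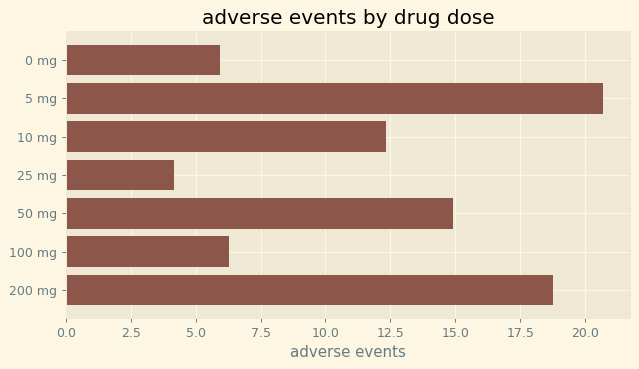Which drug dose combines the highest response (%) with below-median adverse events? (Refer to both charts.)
Chart 2 median adverse events ≈ 12; below-median drug doses: 0 mg, 25 mg, 100 mg. Among those, 100 mg has the highest response (%) (≈ 90).

100 mg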